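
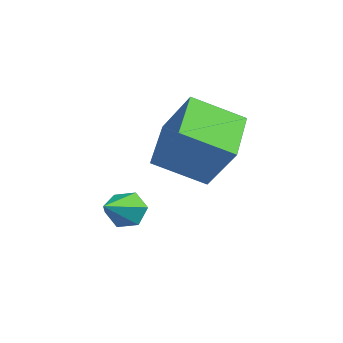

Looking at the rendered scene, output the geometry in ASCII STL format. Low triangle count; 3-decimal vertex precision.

solid 
facet normal -0.395 0.794 -0.462
outer loop
vertex -1.173 -1.29 -4.008
vertex -1.713 -1.328 -3.612
vertex -1.186 -0.958 -3.426
endloop
endfacet
facet normal 1.000 0.028 0.006
outer loop
vertex -1.173 -1.29 -4.008
vertex -1.186 -0.958 -3.426
vertex -1.147 -2.472 -2.948
endloop
endfacet
facet normal -0.395 0.794 -0.462
outer loop
vertex -1.186 -0.958 -3.426
vertex -1.713 -1.328 -3.612
vertex -1.726 -0.996 -3.03
endloop
endfacet
facet normal 0.558 0.263 0.787
outer loop
vertex -1.186 -0.958 -3.426
vertex -1.726 -0.996 -3.03
vertex -1.147 -2.472 -2.948
endloop
endfacet
facet normal -0.393 0.795 -0.462
outer loop
vertex -1.726 -0.996 -3.03
vertex -1.713 -1.328 -3.612
vertex -2.253 -1.365 -3.217
endloop
endfacet
facet normal -0.295 -0.063 0.954
outer loop
vertex -1.726 -0.996 -3.03
vertex -2.253 -1.365 -3.217
vertex -1.147 -2.472 -2.948
endloop
endfacet
facet normal -0.393 0.795 -0.462
outer loop
vertex -2.253 -1.365 -3.217
vertex -1.713 -1.328 -3.612
vertex -2.24 -1.697 -3.799
endloop
endfacet
facet normal -0.705 -0.622 0.339
outer loop
vertex -2.253 -1.365 -3.217
vertex -2.24 -1.697 -3.799
vertex -1.147 -2.472 -2.948
endloop
endfacet
facet normal -0.393 0.795 -0.461
outer loop
vertex -2.24 -1.697 -3.799
vertex -1.713 -1.328 -3.612
vertex -1.7 -1.659 -4.194
endloop
endfacet
facet normal -0.263 -0.857 -0.442
outer loop
vertex -2.24 -1.697 -3.799
vertex -1.7 -1.659 -4.194
vertex -1.147 -2.472 -2.948
endloop
endfacet
facet normal -0.394 0.795 -0.461
outer loop
vertex -1.7 -1.659 -4.194
vertex -1.713 -1.328 -3.612
vertex -1.173 -1.29 -4.008
endloop
endfacet
facet normal 0.588 -0.533 -0.609
outer loop
vertex -1.7 -1.659 -4.194
vertex -1.173 -1.29 -4.008
vertex -1.147 -2.472 -2.948
endloop
endfacet
facet normal -0.641 0.679 0.359
outer loop
vertex -2.375 0.395 -1.007
vertex -1.338 0.611 0.437
vertex -1.472 1.692 -1.848
endloop
endfacet
facet normal -0.579 -0.120 -0.807
outer loop
vertex -0.242 0.389 -2.537
vertex -2.375 0.395 -1.007
vertex -1.472 1.692 -1.848
endloop
endfacet
facet normal -0.641 0.679 0.359
outer loop
vertex -1.472 1.692 -1.848
vertex -1.338 0.611 0.437
vertex -0.436 1.908 -0.405
endloop
endfacet
facet normal 0.504 0.724 -0.470
outer loop
vertex -0.436 1.908 -0.405
vertex -0.242 0.389 -2.537
vertex -1.472 1.692 -1.848
endloop
endfacet
facet normal -0.504 -0.724 0.470
outer loop
vertex -2.375 0.395 -1.007
vertex -0.108 -0.692 -0.252
vertex -1.338 0.611 0.437
endloop
endfacet
facet normal -0.579 -0.121 -0.806
outer loop
vertex -1.144 -0.908 -1.695
vertex -2.375 0.395 -1.007
vertex -0.242 0.389 -2.537
endloop
endfacet
facet normal -0.504 -0.724 0.470
outer loop
vertex -1.144 -0.908 -1.695
vertex -0.108 -0.692 -0.252
vertex -2.375 0.395 -1.007
endloop
endfacet
facet normal 0.579 0.121 0.806
outer loop
vertex -1.338 0.611 0.437
vertex -0.108 -0.692 -0.252
vertex -0.436 1.908 -0.405
endloop
endfacet
facet normal 0.504 0.724 -0.470
outer loop
vertex 0.795 0.605 -1.093
vertex -0.242 0.389 -2.537
vertex -0.436 1.908 -0.405
endloop
endfacet
facet normal 0.578 0.120 0.807
outer loop
vertex -0.436 1.908 -0.405
vertex -0.108 -0.692 -0.252
vertex 0.795 0.605 -1.093
endloop
endfacet
facet normal 0.641 -0.679 -0.359
outer loop
vertex 0.795 0.605 -1.093
vertex -1.144 -0.908 -1.695
vertex -0.242 0.389 -2.537
endloop
endfacet
facet normal 0.641 -0.679 -0.359
outer loop
vertex -0.108 -0.692 -0.252
vertex -1.144 -0.908 -1.695
vertex 0.795 0.605 -1.093
endloop
endfacet

endsolid


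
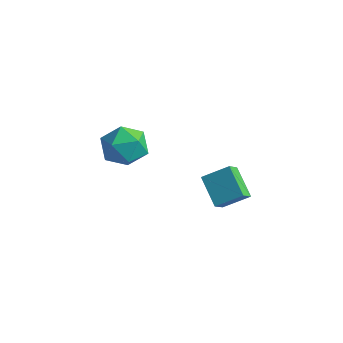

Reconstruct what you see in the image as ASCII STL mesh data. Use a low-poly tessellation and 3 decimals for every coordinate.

solid 
facet normal -0.629 -0.582 -0.515
outer loop
vertex 0.826 -2.312 3.003
vertex 0.677 -1.632 2.417
vertex 2.041 -2.825 2.098
endloop
endfacet
facet normal 0.164 -0.747 0.644
outer loop
vertex 2.903 -2.028 2.803
vertex 0.826 -2.312 3.003
vertex 2.041 -2.825 2.098
endloop
endfacet
facet normal -0.629 -0.582 -0.515
outer loop
vertex 2.041 -2.825 2.098
vertex 0.677 -1.632 2.417
vertex 1.892 -2.145 1.512
endloop
endfacet
facet normal 0.760 -0.321 -0.566
outer loop
vertex 1.892 -2.145 1.512
vertex 2.903 -2.028 2.803
vertex 2.041 -2.825 2.098
endloop
endfacet
facet normal -0.760 0.321 0.566
outer loop
vertex 0.826 -2.312 3.003
vertex 1.539 -0.835 3.122
vertex 0.677 -1.632 2.417
endloop
endfacet
facet normal 0.164 -0.747 0.644
outer loop
vertex 1.688 -1.515 3.708
vertex 0.826 -2.312 3.003
vertex 2.903 -2.028 2.803
endloop
endfacet
facet normal -0.760 0.321 0.566
outer loop
vertex 1.688 -1.515 3.708
vertex 1.539 -0.835 3.122
vertex 0.826 -2.312 3.003
endloop
endfacet
facet normal -0.164 0.747 -0.644
outer loop
vertex 0.677 -1.632 2.417
vertex 1.539 -0.835 3.122
vertex 1.892 -2.145 1.512
endloop
endfacet
facet normal 0.760 -0.321 -0.566
outer loop
vertex 2.754 -1.348 2.217
vertex 2.903 -2.028 2.803
vertex 1.892 -2.145 1.512
endloop
endfacet
facet normal -0.164 0.747 -0.644
outer loop
vertex 1.892 -2.145 1.512
vertex 1.539 -0.835 3.122
vertex 2.754 -1.348 2.217
endloop
endfacet
facet normal 0.629 0.582 0.515
outer loop
vertex 2.754 -1.348 2.217
vertex 1.688 -1.515 3.708
vertex 2.903 -2.028 2.803
endloop
endfacet
facet normal 0.629 0.582 0.515
outer loop
vertex 1.539 -0.835 3.122
vertex 1.688 -1.515 3.708
vertex 2.754 -1.348 2.217
endloop
endfacet
facet normal -0.795 0.100 0.599
outer loop
vertex -4.142 -1.994 3.236
vertex -4.208 -3.155 3.343
vertex -3.564 -2.535 4.094
endloop
endfacet
facet normal -0.358 0.662 0.659
outer loop
vertex -4.142 -1.994 3.236
vertex -3.564 -2.535 4.094
vertex -3.053 -1.669 3.502
endloop
endfacet
facet normal -0.289 0.957 0.013
outer loop
vertex -4.142 -1.994 3.236
vertex -3.053 -1.669 3.502
vertex -3.38 -1.753 2.385
endloop
endfacet
facet normal -0.682 0.578 -0.447
outer loop
vertex -4.142 -1.994 3.236
vertex -3.38 -1.753 2.385
vertex -4.094 -2.671 2.287
endloop
endfacet
facet normal -0.995 0.049 -0.085
outer loop
vertex -4.142 -1.994 3.236
vertex -4.094 -2.671 2.287
vertex -4.208 -3.155 3.343
endloop
endfacet
facet normal 0.283 0.422 0.861
outer loop
vertex -3.053 -1.669 3.502
vertex -3.564 -2.535 4.094
vertex -2.446 -2.629 3.773
endloop
endfacet
facet normal -0.424 -0.486 0.764
outer loop
vertex -3.564 -2.535 4.094
vertex -4.208 -3.155 3.343
vertex -3.16 -3.547 3.675
endloop
endfacet
facet normal -0.748 -0.569 -0.342
outer loop
vertex -4.208 -3.155 3.343
vertex -4.094 -2.671 2.287
vertex -3.487 -3.631 2.558
endloop
endfacet
facet normal -0.242 0.287 -0.927
outer loop
vertex -4.094 -2.671 2.287
vertex -3.38 -1.753 2.385
vertex -2.976 -2.765 1.966
endloop
endfacet
facet normal 0.395 0.900 -0.183
outer loop
vertex -3.38 -1.753 2.385
vertex -3.053 -1.669 3.502
vertex -2.332 -2.145 2.717
endloop
endfacet
facet normal 0.682 -0.578 0.447
outer loop
vertex -2.398 -3.306 2.824
vertex -2.446 -2.629 3.773
vertex -3.16 -3.547 3.675
endloop
endfacet
facet normal 0.289 -0.957 -0.013
outer loop
vertex -2.398 -3.306 2.824
vertex -3.16 -3.547 3.675
vertex -3.487 -3.631 2.558
endloop
endfacet
facet normal 0.358 -0.662 -0.659
outer loop
vertex -2.398 -3.306 2.824
vertex -3.487 -3.631 2.558
vertex -2.976 -2.765 1.966
endloop
endfacet
facet normal 0.795 -0.100 -0.599
outer loop
vertex -2.398 -3.306 2.824
vertex -2.976 -2.765 1.966
vertex -2.332 -2.145 2.717
endloop
endfacet
facet normal 0.995 -0.049 0.085
outer loop
vertex -2.398 -3.306 2.824
vertex -2.332 -2.145 2.717
vertex -2.446 -2.629 3.773
endloop
endfacet
facet normal 0.242 -0.287 0.927
outer loop
vertex -3.16 -3.547 3.675
vertex -2.446 -2.629 3.773
vertex -3.564 -2.535 4.094
endloop
endfacet
facet normal -0.395 -0.900 0.183
outer loop
vertex -3.487 -3.631 2.558
vertex -3.16 -3.547 3.675
vertex -4.208 -3.155 3.343
endloop
endfacet
facet normal -0.283 -0.422 -0.861
outer loop
vertex -2.976 -2.765 1.966
vertex -3.487 -3.631 2.558
vertex -4.094 -2.671 2.287
endloop
endfacet
facet normal 0.424 0.486 -0.764
outer loop
vertex -2.332 -2.145 2.717
vertex -2.976 -2.765 1.966
vertex -3.38 -1.753 2.385
endloop
endfacet
facet normal 0.748 0.569 0.342
outer loop
vertex -2.446 -2.629 3.773
vertex -2.332 -2.145 2.717
vertex -3.053 -1.669 3.502
endloop
endfacet

endsolid


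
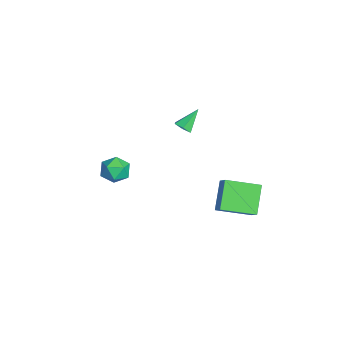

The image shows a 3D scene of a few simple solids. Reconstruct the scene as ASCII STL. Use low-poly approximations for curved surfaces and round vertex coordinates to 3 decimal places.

solid 
facet normal -0.681 0.245 0.690
outer loop
vertex 3.287 2.145 0.921
vertex 3.437 3.801 0.481
vertex 2.567 2.032 0.25
endloop
endfacet
facet normal -0.087 -0.963 0.255
outer loop
vertex 3.663 1.639 -0.861
vertex 3.287 2.145 0.921
vertex 2.567 2.032 0.25
endloop
endfacet
facet normal -0.681 0.245 0.691
outer loop
vertex 2.567 2.032 0.25
vertex 3.437 3.801 0.481
vertex 2.717 3.689 -0.189
endloop
endfacet
facet normal -0.727 -0.114 -0.677
outer loop
vertex 2.717 3.689 -0.189
vertex 3.663 1.639 -0.861
vertex 2.567 2.032 0.25
endloop
endfacet
facet normal 0.727 0.114 0.677
outer loop
vertex 3.287 2.145 0.921
vertex 4.533 3.408 -0.63
vertex 3.437 3.801 0.481
endloop
endfacet
facet normal -0.087 -0.963 0.255
outer loop
vertex 4.383 1.751 -0.191
vertex 3.287 2.145 0.921
vertex 3.663 1.639 -0.861
endloop
endfacet
facet normal 0.727 0.113 0.677
outer loop
vertex 4.383 1.751 -0.191
vertex 4.533 3.408 -0.63
vertex 3.287 2.145 0.921
endloop
endfacet
facet normal 0.087 0.963 -0.255
outer loop
vertex 3.437 3.801 0.481
vertex 4.533 3.408 -0.63
vertex 2.717 3.689 -0.189
endloop
endfacet
facet normal -0.727 -0.114 -0.677
outer loop
vertex 3.813 3.295 -1.301
vertex 3.663 1.639 -0.861
vertex 2.717 3.689 -0.189
endloop
endfacet
facet normal 0.087 0.963 -0.255
outer loop
vertex 2.717 3.689 -0.189
vertex 4.533 3.408 -0.63
vertex 3.813 3.295 -1.301
endloop
endfacet
facet normal 0.681 -0.245 -0.690
outer loop
vertex 3.813 3.295 -1.301
vertex 4.383 1.751 -0.191
vertex 3.663 1.639 -0.861
endloop
endfacet
facet normal 0.681 -0.244 -0.690
outer loop
vertex 4.533 3.408 -0.63
vertex 4.383 1.751 -0.191
vertex 3.813 3.295 -1.301
endloop
endfacet
facet normal 0.321 -0.613 -0.722
outer loop
vertex -2.367 1.419 -0.309
vertex -2.79 1.108 -0.233
vertex -2.813 1.507 -0.582
endloop
endfacet
facet normal 0.305 0.932 -0.198
outer loop
vertex -2.367 1.419 -0.309
vertex -2.813 1.507 -0.582
vertex -3.21 1.912 0.713
endloop
endfacet
facet normal 0.320 -0.613 -0.722
outer loop
vertex -2.813 1.507 -0.582
vertex -2.79 1.108 -0.233
vertex -3.236 1.197 -0.506
endloop
endfacet
facet normal -0.587 0.703 -0.400
outer loop
vertex -2.813 1.507 -0.582
vertex -3.236 1.197 -0.506
vertex -3.21 1.912 0.713
endloop
endfacet
facet normal 0.320 -0.613 -0.722
outer loop
vertex -3.236 1.197 -0.506
vertex -2.79 1.108 -0.233
vertex -3.213 0.798 -0.157
endloop
endfacet
facet normal -0.999 -0.026 0.036
outer loop
vertex -3.236 1.197 -0.506
vertex -3.213 0.798 -0.157
vertex -3.21 1.912 0.713
endloop
endfacet
facet normal 0.320 -0.614 -0.721
outer loop
vertex -3.213 0.798 -0.157
vertex -2.79 1.108 -0.233
vertex -2.767 0.71 0.116
endloop
endfacet
facet normal -0.517 -0.526 0.675
outer loop
vertex -3.213 0.798 -0.157
vertex -2.767 0.71 0.116
vertex -3.21 1.912 0.713
endloop
endfacet
facet normal 0.320 -0.614 -0.721
outer loop
vertex -2.767 0.71 0.116
vertex -2.79 1.108 -0.233
vertex -2.344 1.02 0.04
endloop
endfacet
facet normal 0.376 -0.297 0.878
outer loop
vertex -2.767 0.71 0.116
vertex -2.344 1.02 0.04
vertex -3.21 1.912 0.713
endloop
endfacet
facet normal 0.321 -0.613 -0.722
outer loop
vertex -2.344 1.02 0.04
vertex -2.79 1.108 -0.233
vertex -2.367 1.419 -0.309
endloop
endfacet
facet normal 0.787 0.431 0.441
outer loop
vertex -2.344 1.02 0.04
vertex -2.367 1.419 -0.309
vertex -3.21 1.912 0.713
endloop
endfacet
facet normal -0.676 0.510 0.531
outer loop
vertex 0.087 -1.805 -0.171
vertex -0.447 -2.387 -0.292
vertex 0.034 -2.413 0.345
endloop
endfacet
facet normal -0.015 0.648 0.762
outer loop
vertex 0.087 -1.805 -0.171
vertex 0.034 -2.413 0.345
vertex 0.751 -2.138 0.125
endloop
endfacet
facet normal 0.360 0.908 0.213
outer loop
vertex 0.087 -1.805 -0.171
vertex 0.751 -2.138 0.125
vertex 0.713 -1.941 -0.649
endloop
endfacet
facet normal -0.070 0.932 -0.357
outer loop
vertex 0.087 -1.805 -0.171
vertex 0.713 -1.941 -0.649
vertex -0.027 -2.095 -0.906
endloop
endfacet
facet normal -0.711 0.685 -0.160
outer loop
vertex 0.087 -1.805 -0.171
vertex -0.027 -2.095 -0.906
vertex -0.447 -2.387 -0.292
endloop
endfacet
facet normal 0.283 0.030 0.959
outer loop
vertex 0.751 -2.138 0.125
vertex 0.034 -2.413 0.345
vertex 0.627 -2.925 0.186
endloop
endfacet
facet normal -0.787 -0.193 0.586
outer loop
vertex 0.034 -2.413 0.345
vertex -0.447 -2.387 -0.292
vertex -0.113 -3.079 -0.071
endloop
endfacet
facet normal -0.842 0.091 -0.532
outer loop
vertex -0.447 -2.387 -0.292
vertex -0.027 -2.095 -0.906
vertex -0.151 -2.882 -0.845
endloop
endfacet
facet normal 0.194 0.489 -0.851
outer loop
vertex -0.027 -2.095 -0.906
vertex 0.713 -1.941 -0.649
vertex 0.566 -2.607 -1.065
endloop
endfacet
facet normal 0.889 0.452 0.071
outer loop
vertex 0.713 -1.941 -0.649
vertex 0.751 -2.138 0.125
vertex 1.047 -2.633 -0.428
endloop
endfacet
facet normal 0.070 -0.932 0.357
outer loop
vertex 0.513 -3.215 -0.549
vertex 0.627 -2.925 0.186
vertex -0.113 -3.079 -0.071
endloop
endfacet
facet normal -0.360 -0.908 -0.213
outer loop
vertex 0.513 -3.215 -0.549
vertex -0.113 -3.079 -0.071
vertex -0.151 -2.882 -0.845
endloop
endfacet
facet normal 0.015 -0.648 -0.762
outer loop
vertex 0.513 -3.215 -0.549
vertex -0.151 -2.882 -0.845
vertex 0.566 -2.607 -1.065
endloop
endfacet
facet normal 0.676 -0.510 -0.531
outer loop
vertex 0.513 -3.215 -0.549
vertex 0.566 -2.607 -1.065
vertex 1.047 -2.633 -0.428
endloop
endfacet
facet normal 0.711 -0.685 0.160
outer loop
vertex 0.513 -3.215 -0.549
vertex 1.047 -2.633 -0.428
vertex 0.627 -2.925 0.186
endloop
endfacet
facet normal -0.194 -0.489 0.851
outer loop
vertex -0.113 -3.079 -0.071
vertex 0.627 -2.925 0.186
vertex 0.034 -2.413 0.345
endloop
endfacet
facet normal -0.889 -0.452 -0.071
outer loop
vertex -0.151 -2.882 -0.845
vertex -0.113 -3.079 -0.071
vertex -0.447 -2.387 -0.292
endloop
endfacet
facet normal -0.283 -0.030 -0.959
outer loop
vertex 0.566 -2.607 -1.065
vertex -0.151 -2.882 -0.845
vertex -0.027 -2.095 -0.906
endloop
endfacet
facet normal 0.787 0.193 -0.586
outer loop
vertex 1.047 -2.633 -0.428
vertex 0.566 -2.607 -1.065
vertex 0.713 -1.941 -0.649
endloop
endfacet
facet normal 0.842 -0.091 0.532
outer loop
vertex 0.627 -2.925 0.186
vertex 1.047 -2.633 -0.428
vertex 0.751 -2.138 0.125
endloop
endfacet

endsolid


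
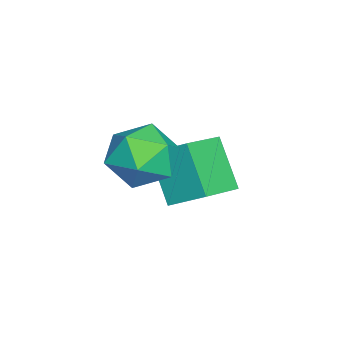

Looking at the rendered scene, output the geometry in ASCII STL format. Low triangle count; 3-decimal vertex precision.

solid 
facet normal -0.828 0.451 -0.333
outer loop
vertex -4.951 1.589 -1.905
vertex -3.932 2.352 -3.408
vertex -5.267 0.407 -2.719
endloop
endfacet
facet normal -0.518 -0.387 0.763
outer loop
vertex -3.908 -0.332 -2.172
vertex -4.951 1.589 -1.905
vertex -5.267 0.407 -2.719
endloop
endfacet
facet normal -0.828 0.450 -0.334
outer loop
vertex -5.267 0.407 -2.719
vertex -3.932 2.352 -3.408
vertex -4.247 1.169 -4.222
endloop
endfacet
facet normal -0.215 -0.805 -0.554
outer loop
vertex -4.247 1.169 -4.222
vertex -3.908 -0.332 -2.172
vertex -5.267 0.407 -2.719
endloop
endfacet
facet normal 0.215 0.804 0.554
outer loop
vertex -4.951 1.589 -1.905
vertex -2.573 1.613 -2.861
vertex -3.932 2.352 -3.408
endloop
endfacet
facet normal -0.518 -0.387 0.763
outer loop
vertex -3.593 0.851 -1.358
vertex -4.951 1.589 -1.905
vertex -3.908 -0.332 -2.172
endloop
endfacet
facet normal 0.214 0.805 0.554
outer loop
vertex -3.593 0.851 -1.358
vertex -2.573 1.613 -2.861
vertex -4.951 1.589 -1.905
endloop
endfacet
facet normal 0.518 0.387 -0.763
outer loop
vertex -3.932 2.352 -3.408
vertex -2.573 1.613 -2.861
vertex -4.247 1.169 -4.222
endloop
endfacet
facet normal -0.214 -0.805 -0.554
outer loop
vertex -2.889 0.431 -3.675
vertex -3.908 -0.332 -2.172
vertex -4.247 1.169 -4.222
endloop
endfacet
facet normal 0.518 0.387 -0.763
outer loop
vertex -4.247 1.169 -4.222
vertex -2.573 1.613 -2.861
vertex -2.889 0.431 -3.675
endloop
endfacet
facet normal 0.829 -0.450 0.333
outer loop
vertex -2.889 0.431 -3.675
vertex -3.593 0.851 -1.358
vertex -3.908 -0.332 -2.172
endloop
endfacet
facet normal 0.828 -0.451 0.333
outer loop
vertex -2.573 1.613 -2.861
vertex -3.593 0.851 -1.358
vertex -2.889 0.431 -3.675
endloop
endfacet
facet normal -0.898 0.362 0.251
outer loop
vertex -2.161 0.926 -0.54
vertex -2.654 -0.143 -0.762
vertex -2.245 0.111 0.335
endloop
endfacet
facet normal -0.379 0.695 0.611
outer loop
vertex -2.161 0.926 -0.54
vertex -2.245 0.111 0.335
vertex -1.245 0.761 0.215
endloop
endfacet
facet normal 0.065 0.988 0.137
outer loop
vertex -2.161 0.926 -0.54
vertex -1.245 0.761 0.215
vertex -1.036 0.909 -0.956
endloop
endfacet
facet normal -0.179 0.837 -0.517
outer loop
vertex -2.161 0.926 -0.54
vertex -1.036 0.909 -0.956
vertex -1.908 0.35 -1.56
endloop
endfacet
facet normal -0.774 0.450 -0.446
outer loop
vertex -2.161 0.926 -0.54
vertex -1.908 0.35 -1.56
vertex -2.654 -0.143 -0.762
endloop
endfacet
facet normal -0.015 0.204 0.979
outer loop
vertex -1.245 0.761 0.215
vertex -2.245 0.111 0.335
vertex -1.172 -0.41 0.46
endloop
endfacet
facet normal -0.855 -0.335 0.396
outer loop
vertex -2.245 0.111 0.335
vertex -2.654 -0.143 -0.762
vertex -2.044 -0.969 -0.144
endloop
endfacet
facet normal -0.654 -0.194 -0.731
outer loop
vertex -2.654 -0.143 -0.762
vertex -1.908 0.35 -1.56
vertex -1.835 -0.821 -1.315
endloop
endfacet
facet normal 0.309 0.433 -0.847
outer loop
vertex -1.908 0.35 -1.56
vertex -1.036 0.909 -0.956
vertex -0.835 -0.171 -1.435
endloop
endfacet
facet normal 0.704 0.678 0.211
outer loop
vertex -1.036 0.909 -0.956
vertex -1.245 0.761 0.215
vertex -0.426 0.083 -0.338
endloop
endfacet
facet normal 0.179 -0.837 0.517
outer loop
vertex -0.919 -0.986 -0.56
vertex -1.172 -0.41 0.46
vertex -2.044 -0.969 -0.144
endloop
endfacet
facet normal -0.065 -0.988 -0.137
outer loop
vertex -0.919 -0.986 -0.56
vertex -2.044 -0.969 -0.144
vertex -1.835 -0.821 -1.315
endloop
endfacet
facet normal 0.379 -0.695 -0.611
outer loop
vertex -0.919 -0.986 -0.56
vertex -1.835 -0.821 -1.315
vertex -0.835 -0.171 -1.435
endloop
endfacet
facet normal 0.898 -0.362 -0.251
outer loop
vertex -0.919 -0.986 -0.56
vertex -0.835 -0.171 -1.435
vertex -0.426 0.083 -0.338
endloop
endfacet
facet normal 0.774 -0.450 0.446
outer loop
vertex -0.919 -0.986 -0.56
vertex -0.426 0.083 -0.338
vertex -1.172 -0.41 0.46
endloop
endfacet
facet normal -0.309 -0.433 0.847
outer loop
vertex -2.044 -0.969 -0.144
vertex -1.172 -0.41 0.46
vertex -2.245 0.111 0.335
endloop
endfacet
facet normal -0.704 -0.678 -0.211
outer loop
vertex -1.835 -0.821 -1.315
vertex -2.044 -0.969 -0.144
vertex -2.654 -0.143 -0.762
endloop
endfacet
facet normal 0.015 -0.204 -0.979
outer loop
vertex -0.835 -0.171 -1.435
vertex -1.835 -0.821 -1.315
vertex -1.908 0.35 -1.56
endloop
endfacet
facet normal 0.855 0.335 -0.396
outer loop
vertex -0.426 0.083 -0.338
vertex -0.835 -0.171 -1.435
vertex -1.036 0.909 -0.956
endloop
endfacet
facet normal 0.654 0.194 0.731
outer loop
vertex -1.172 -0.41 0.46
vertex -0.426 0.083 -0.338
vertex -1.245 0.761 0.215
endloop
endfacet

endsolid


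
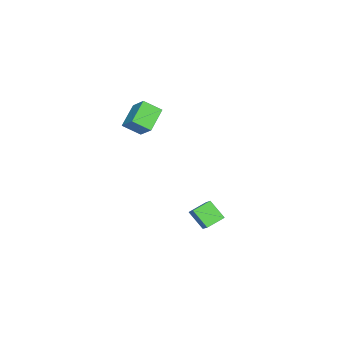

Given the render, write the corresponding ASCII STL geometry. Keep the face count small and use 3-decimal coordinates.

solid 
facet normal -0.679 -0.382 -0.627
outer loop
vertex -3.318 2.537 -4.217
vertex -4.213 3.329 -3.73
vertex -2.951 3.587 -5.253
endloop
endfacet
facet normal 0.693 -0.614 -0.377
outer loop
vertex -1.627 4.331 -4.03
vertex -3.318 2.537 -4.217
vertex -2.951 3.587 -5.253
endloop
endfacet
facet normal -0.679 -0.382 -0.627
outer loop
vertex -2.951 3.587 -5.253
vertex -4.213 3.329 -3.73
vertex -3.846 4.379 -4.767
endloop
endfacet
facet normal 0.241 0.691 -0.682
outer loop
vertex -3.846 4.379 -4.767
vertex -1.627 4.331 -4.03
vertex -2.951 3.587 -5.253
endloop
endfacet
facet normal -0.241 -0.691 0.681
outer loop
vertex -3.318 2.537 -4.217
vertex -2.889 4.073 -2.507
vertex -4.213 3.329 -3.73
endloop
endfacet
facet normal 0.693 -0.614 -0.377
outer loop
vertex -1.994 3.281 -2.993
vertex -3.318 2.537 -4.217
vertex -1.627 4.331 -4.03
endloop
endfacet
facet normal -0.242 -0.691 0.681
outer loop
vertex -1.994 3.281 -2.993
vertex -2.889 4.073 -2.507
vertex -3.318 2.537 -4.217
endloop
endfacet
facet normal -0.693 0.614 0.377
outer loop
vertex -4.213 3.329 -3.73
vertex -2.889 4.073 -2.507
vertex -3.846 4.379 -4.767
endloop
endfacet
facet normal 0.241 0.691 -0.681
outer loop
vertex -2.522 5.123 -3.543
vertex -1.627 4.331 -4.03
vertex -3.846 4.379 -4.767
endloop
endfacet
facet normal -0.693 0.614 0.377
outer loop
vertex -3.846 4.379 -4.767
vertex -2.889 4.073 -2.507
vertex -2.522 5.123 -3.543
endloop
endfacet
facet normal 0.679 0.382 0.627
outer loop
vertex -2.522 5.123 -3.543
vertex -1.994 3.281 -2.993
vertex -1.627 4.331 -4.03
endloop
endfacet
facet normal 0.679 0.382 0.627
outer loop
vertex -2.889 4.073 -2.507
vertex -1.994 3.281 -2.993
vertex -2.522 5.123 -3.543
endloop
endfacet
facet normal -0.857 0.077 0.510
outer loop
vertex -4.38 -1.469 3.954
vertex -3.707 -0.533 4.944
vertex -4.744 -0.387 3.179
endloop
endfacet
facet normal -0.443 -0.616 -0.651
outer loop
vertex -3.193 -0.527 2.256
vertex -4.38 -1.469 3.954
vertex -4.744 -0.387 3.179
endloop
endfacet
facet normal -0.857 0.078 0.510
outer loop
vertex -4.744 -0.387 3.179
vertex -3.707 -0.533 4.944
vertex -4.07 0.549 4.169
endloop
endfacet
facet normal -0.264 0.784 -0.562
outer loop
vertex -4.07 0.549 4.169
vertex -3.193 -0.527 2.256
vertex -4.744 -0.387 3.179
endloop
endfacet
facet normal 0.264 -0.784 0.562
outer loop
vertex -4.38 -1.469 3.954
vertex -2.156 -0.673 4.021
vertex -3.707 -0.533 4.944
endloop
endfacet
facet normal -0.444 -0.615 -0.652
outer loop
vertex -2.83 -1.609 3.031
vertex -4.38 -1.469 3.954
vertex -3.193 -0.527 2.256
endloop
endfacet
facet normal 0.264 -0.784 0.562
outer loop
vertex -2.83 -1.609 3.031
vertex -2.156 -0.673 4.021
vertex -4.38 -1.469 3.954
endloop
endfacet
facet normal 0.443 0.615 0.652
outer loop
vertex -3.707 -0.533 4.944
vertex -2.156 -0.673 4.021
vertex -4.07 0.549 4.169
endloop
endfacet
facet normal -0.264 0.784 -0.562
outer loop
vertex -2.52 0.409 3.246
vertex -3.193 -0.527 2.256
vertex -4.07 0.549 4.169
endloop
endfacet
facet normal 0.443 0.616 0.651
outer loop
vertex -4.07 0.549 4.169
vertex -2.156 -0.673 4.021
vertex -2.52 0.409 3.246
endloop
endfacet
facet normal 0.857 -0.077 -0.509
outer loop
vertex -2.52 0.409 3.246
vertex -2.83 -1.609 3.031
vertex -3.193 -0.527 2.256
endloop
endfacet
facet normal 0.857 -0.077 -0.510
outer loop
vertex -2.156 -0.673 4.021
vertex -2.83 -1.609 3.031
vertex -2.52 0.409 3.246
endloop
endfacet

endsolid


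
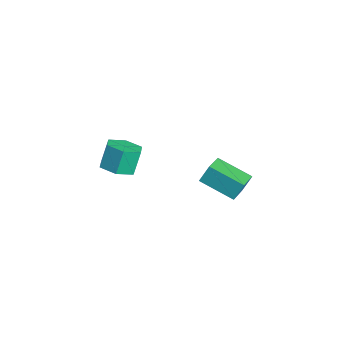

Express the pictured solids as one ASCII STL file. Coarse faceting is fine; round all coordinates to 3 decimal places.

solid 
facet normal -0.744 0.577 -0.338
outer loop
vertex -0.891 2.81 -2.738
vertex 0.566 4.237 -3.509
vertex -0.871 2.238 -3.759
endloop
endfacet
facet normal -0.668 -0.654 0.353
outer loop
vertex 0.334 1.303 -3.211
vertex -0.891 2.81 -2.738
vertex -0.871 2.238 -3.759
endloop
endfacet
facet normal -0.743 0.577 -0.339
outer loop
vertex -0.871 2.238 -3.759
vertex 0.566 4.237 -3.509
vertex 0.587 3.665 -4.529
endloop
endfacet
facet normal 0.018 -0.489 -0.872
outer loop
vertex 0.587 3.665 -4.529
vertex 0.334 1.303 -3.211
vertex -0.871 2.238 -3.759
endloop
endfacet
facet normal -0.017 0.489 0.872
outer loop
vertex -0.891 2.81 -2.738
vertex 1.771 3.302 -2.961
vertex 0.566 4.237 -3.509
endloop
endfacet
facet normal -0.669 -0.654 0.353
outer loop
vertex 0.313 1.875 -2.191
vertex -0.891 2.81 -2.738
vertex 0.334 1.303 -3.211
endloop
endfacet
facet normal -0.017 0.488 0.872
outer loop
vertex 0.313 1.875 -2.191
vertex 1.771 3.302 -2.961
vertex -0.891 2.81 -2.738
endloop
endfacet
facet normal 0.668 0.654 -0.353
outer loop
vertex 0.566 4.237 -3.509
vertex 1.771 3.302 -2.961
vertex 0.587 3.665 -4.529
endloop
endfacet
facet normal 0.017 -0.489 -0.872
outer loop
vertex 1.791 2.73 -3.982
vertex 0.334 1.303 -3.211
vertex 0.587 3.665 -4.529
endloop
endfacet
facet normal 0.669 0.654 -0.353
outer loop
vertex 0.587 3.665 -4.529
vertex 1.771 3.302 -2.961
vertex 1.791 2.73 -3.982
endloop
endfacet
facet normal 0.744 -0.576 0.339
outer loop
vertex 1.791 2.73 -3.982
vertex 0.313 1.875 -2.191
vertex 0.334 1.303 -3.211
endloop
endfacet
facet normal 0.743 -0.577 0.338
outer loop
vertex 1.771 3.302 -2.961
vertex 0.313 1.875 -2.191
vertex 1.791 2.73 -3.982
endloop
endfacet
facet normal 0.243 -0.354 -0.903
outer loop
vertex 2.424 -3.904 0.709
vertex 1.538 -3.56 0.336
vertex 2.364 -2.961 0.323
endloop
endfacet
facet normal 0.968 0.145 0.204
outer loop
vertex 2.424 -3.904 0.709
vertex 2.364 -2.961 0.323
vertex 2.067 -3.383 2.036
endloop
endfacet
facet normal 0.968 0.145 0.204
outer loop
vertex 2.067 -3.383 2.036
vertex 2.364 -2.961 0.323
vertex 2.007 -2.441 1.651
endloop
endfacet
facet normal -0.243 0.354 0.903
outer loop
vertex 2.067 -3.383 2.036
vertex 2.007 -2.441 1.651
vertex 1.182 -3.04 1.664
endloop
endfacet
facet normal 0.243 -0.355 -0.903
outer loop
vertex 2.364 -2.961 0.323
vertex 1.538 -3.56 0.336
vertex 1.479 -2.618 -0.05
endloop
endfacet
facet normal 0.433 0.873 -0.225
outer loop
vertex 2.364 -2.961 0.323
vertex 1.479 -2.618 -0.05
vertex 2.007 -2.441 1.651
endloop
endfacet
facet normal 0.434 0.872 -0.225
outer loop
vertex 2.007 -2.441 1.651
vertex 1.479 -2.618 -0.05
vertex 1.122 -2.097 1.278
endloop
endfacet
facet normal -0.243 0.354 0.903
outer loop
vertex 2.007 -2.441 1.651
vertex 1.122 -2.097 1.278
vertex 1.182 -3.04 1.664
endloop
endfacet
facet normal 0.242 -0.355 -0.903
outer loop
vertex 1.479 -2.618 -0.05
vertex 1.538 -3.56 0.336
vertex 0.653 -3.217 -0.036
endloop
endfacet
facet normal -0.535 0.728 -0.429
outer loop
vertex 1.479 -2.618 -0.05
vertex 0.653 -3.217 -0.036
vertex 1.122 -2.097 1.278
endloop
endfacet
facet normal -0.535 0.728 -0.430
outer loop
vertex 1.122 -2.097 1.278
vertex 0.653 -3.217 -0.036
vertex 0.296 -2.696 1.291
endloop
endfacet
facet normal -0.243 0.354 0.903
outer loop
vertex 1.122 -2.097 1.278
vertex 0.296 -2.696 1.291
vertex 1.182 -3.04 1.664
endloop
endfacet
facet normal 0.243 -0.354 -0.903
outer loop
vertex 0.653 -3.217 -0.036
vertex 1.538 -3.56 0.336
vertex 0.713 -4.159 0.349
endloop
endfacet
facet normal -0.968 -0.145 -0.204
outer loop
vertex 0.653 -3.217 -0.036
vertex 0.713 -4.159 0.349
vertex 0.296 -2.696 1.291
endloop
endfacet
facet normal -0.968 -0.145 -0.204
outer loop
vertex 0.296 -2.696 1.291
vertex 0.713 -4.159 0.349
vertex 0.356 -3.639 1.677
endloop
endfacet
facet normal -0.243 0.354 0.903
outer loop
vertex 0.296 -2.696 1.291
vertex 0.356 -3.639 1.677
vertex 1.182 -3.04 1.664
endloop
endfacet
facet normal 0.243 -0.354 -0.903
outer loop
vertex 0.713 -4.159 0.349
vertex 1.538 -3.56 0.336
vertex 1.598 -4.503 0.722
endloop
endfacet
facet normal -0.434 -0.872 0.225
outer loop
vertex 0.713 -4.159 0.349
vertex 1.598 -4.503 0.722
vertex 0.356 -3.639 1.677
endloop
endfacet
facet normal -0.433 -0.872 0.226
outer loop
vertex 0.356 -3.639 1.677
vertex 1.598 -4.503 0.722
vertex 1.241 -3.982 2.05
endloop
endfacet
facet normal -0.243 0.355 0.903
outer loop
vertex 0.356 -3.639 1.677
vertex 1.241 -3.982 2.05
vertex 1.182 -3.04 1.664
endloop
endfacet
facet normal 0.243 -0.354 -0.903
outer loop
vertex 1.598 -4.503 0.722
vertex 1.538 -3.56 0.336
vertex 2.424 -3.904 0.709
endloop
endfacet
facet normal 0.535 -0.728 0.429
outer loop
vertex 1.598 -4.503 0.722
vertex 2.424 -3.904 0.709
vertex 1.241 -3.982 2.05
endloop
endfacet
facet normal 0.535 -0.728 0.430
outer loop
vertex 1.241 -3.982 2.05
vertex 2.424 -3.904 0.709
vertex 2.067 -3.383 2.036
endloop
endfacet
facet normal -0.242 0.355 0.903
outer loop
vertex 1.241 -3.982 2.05
vertex 2.067 -3.383 2.036
vertex 1.182 -3.04 1.664
endloop
endfacet

endsolid


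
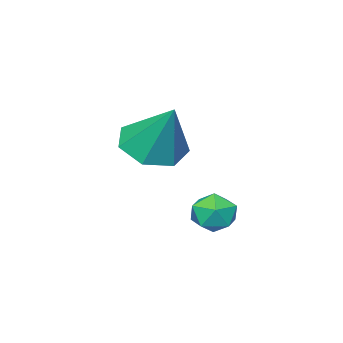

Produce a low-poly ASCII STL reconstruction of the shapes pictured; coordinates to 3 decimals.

solid 
facet normal -0.919 0.365 0.148
outer loop
vertex -0.309 -0.535 0.906
vertex -0.364 -0.889 1.438
vertex -0.123 -0.296 1.472
endloop
endfacet
facet normal -0.508 0.840 -0.188
outer loop
vertex -0.309 -0.535 0.906
vertex -0.123 -0.296 1.472
vertex 0.234 -0.197 0.949
endloop
endfacet
facet normal -0.276 0.544 -0.793
outer loop
vertex -0.309 -0.535 0.906
vertex 0.234 -0.197 0.949
vertex 0.214 -0.729 0.591
endloop
endfacet
facet normal -0.544 -0.119 -0.830
outer loop
vertex -0.309 -0.535 0.906
vertex 0.214 -0.729 0.591
vertex -0.155 -1.157 0.894
endloop
endfacet
facet normal -0.941 -0.228 -0.249
outer loop
vertex -0.309 -0.535 0.906
vertex -0.155 -1.157 0.894
vertex -0.364 -0.889 1.438
endloop
endfacet
facet normal 0.060 0.973 0.225
outer loop
vertex 0.234 -0.197 0.949
vertex -0.123 -0.296 1.472
vertex 0.515 -0.343 1.506
endloop
endfacet
facet normal -0.606 0.202 0.769
outer loop
vertex -0.123 -0.296 1.472
vertex -0.364 -0.889 1.438
vertex 0.146 -0.771 1.809
endloop
endfacet
facet normal -0.642 -0.756 0.126
outer loop
vertex -0.364 -0.889 1.438
vertex -0.155 -1.157 0.894
vertex 0.126 -1.303 1.451
endloop
endfacet
facet normal 0.001 -0.578 -0.816
outer loop
vertex -0.155 -1.157 0.894
vertex 0.214 -0.729 0.591
vertex 0.483 -1.204 0.928
endloop
endfacet
facet normal 0.435 0.491 -0.754
outer loop
vertex 0.214 -0.729 0.591
vertex 0.234 -0.197 0.949
vertex 0.724 -0.611 0.962
endloop
endfacet
facet normal 0.544 0.119 0.830
outer loop
vertex 0.669 -0.965 1.494
vertex 0.515 -0.343 1.506
vertex 0.146 -0.771 1.809
endloop
endfacet
facet normal 0.276 -0.544 0.793
outer loop
vertex 0.669 -0.965 1.494
vertex 0.146 -0.771 1.809
vertex 0.126 -1.303 1.451
endloop
endfacet
facet normal 0.508 -0.840 0.188
outer loop
vertex 0.669 -0.965 1.494
vertex 0.126 -1.303 1.451
vertex 0.483 -1.204 0.928
endloop
endfacet
facet normal 0.919 -0.365 -0.148
outer loop
vertex 0.669 -0.965 1.494
vertex 0.483 -1.204 0.928
vertex 0.724 -0.611 0.962
endloop
endfacet
facet normal 0.941 0.228 0.249
outer loop
vertex 0.669 -0.965 1.494
vertex 0.724 -0.611 0.962
vertex 0.515 -0.343 1.506
endloop
endfacet
facet normal -0.001 0.578 0.816
outer loop
vertex 0.146 -0.771 1.809
vertex 0.515 -0.343 1.506
vertex -0.123 -0.296 1.472
endloop
endfacet
facet normal -0.435 -0.491 0.754
outer loop
vertex 0.126 -1.303 1.451
vertex 0.146 -0.771 1.809
vertex -0.364 -0.889 1.438
endloop
endfacet
facet normal -0.060 -0.973 -0.225
outer loop
vertex 0.483 -1.204 0.928
vertex 0.126 -1.303 1.451
vertex -0.155 -1.157 0.894
endloop
endfacet
facet normal 0.606 -0.202 -0.769
outer loop
vertex 0.724 -0.611 0.962
vertex 0.483 -1.204 0.928
vertex 0.214 -0.729 0.591
endloop
endfacet
facet normal 0.642 0.756 -0.126
outer loop
vertex 0.515 -0.343 1.506
vertex 0.724 -0.611 0.962
vertex 0.234 -0.197 0.949
endloop
endfacet
facet normal -0.112 -0.560 -0.821
outer loop
vertex 1.525 -2.544 3.158
vertex 0.657 -2.308 3.115
vertex 1.368 -1.902 2.741
endloop
endfacet
facet normal 0.924 0.340 0.175
outer loop
vertex 1.525 -2.544 3.158
vertex 1.368 -1.902 2.741
vertex 0.843 -1.372 4.485
endloop
endfacet
facet normal -0.111 -0.562 -0.820
outer loop
vertex 1.368 -1.902 2.741
vertex 0.657 -2.308 3.115
vertex 0.676 -1.567 2.605
endloop
endfacet
facet normal 0.453 0.882 -0.132
outer loop
vertex 1.368 -1.902 2.741
vertex 0.676 -1.567 2.605
vertex 0.843 -1.372 4.485
endloop
endfacet
facet normal -0.113 -0.561 -0.820
outer loop
vertex 0.676 -1.567 2.605
vertex 0.657 -2.308 3.115
vertex -0.03 -1.789 2.854
endloop
endfacet
facet normal -0.321 0.944 -0.069
outer loop
vertex 0.676 -1.567 2.605
vertex -0.03 -1.789 2.854
vertex 0.843 -1.372 4.485
endloop
endfacet
facet normal -0.112 -0.560 -0.821
outer loop
vertex -0.03 -1.789 2.854
vertex 0.657 -2.308 3.115
vertex -0.219 -2.403 3.299
endloop
endfacet
facet normal -0.818 0.480 0.315
outer loop
vertex -0.03 -1.789 2.854
vertex -0.219 -2.403 3.299
vertex 0.843 -1.372 4.485
endloop
endfacet
facet normal -0.112 -0.560 -0.821
outer loop
vertex -0.219 -2.403 3.299
vertex 0.657 -2.308 3.115
vertex 0.252 -2.945 3.605
endloop
endfacet
facet normal -0.661 -0.161 0.732
outer loop
vertex -0.219 -2.403 3.299
vertex 0.252 -2.945 3.605
vertex 0.843 -1.372 4.485
endloop
endfacet
facet normal -0.111 -0.561 -0.821
outer loop
vertex 0.252 -2.945 3.605
vertex 0.657 -2.308 3.115
vertex 1.028 -3.008 3.543
endloop
endfacet
facet normal 0.029 -0.496 0.868
outer loop
vertex 0.252 -2.945 3.605
vertex 1.028 -3.008 3.543
vertex 0.843 -1.372 4.485
endloop
endfacet
facet normal -0.112 -0.561 -0.820
outer loop
vertex 1.028 -3.008 3.543
vertex 0.657 -2.308 3.115
vertex 1.525 -2.544 3.158
endloop
endfacet
facet normal 0.736 -0.274 0.620
outer loop
vertex 1.028 -3.008 3.543
vertex 1.525 -2.544 3.158
vertex 0.843 -1.372 4.485
endloop
endfacet

endsolid


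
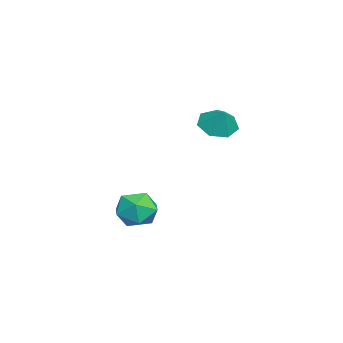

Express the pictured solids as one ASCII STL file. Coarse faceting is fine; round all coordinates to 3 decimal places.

solid 
facet normal 0.398 0.585 0.707
outer loop
vertex 2.091 0.931 -3.77
vertex 1.542 0.349 -2.979
vertex 2.573 0.031 -3.297
endloop
endfacet
facet normal 0.838 0.526 0.147
outer loop
vertex 2.091 0.931 -3.77
vertex 2.573 0.031 -3.297
vertex 2.662 0.2 -4.406
endloop
endfacet
facet normal 0.490 0.758 -0.431
outer loop
vertex 2.091 0.931 -3.77
vertex 2.662 0.2 -4.406
vertex 1.686 0.622 -4.773
endloop
endfacet
facet normal -0.164 0.959 -0.229
outer loop
vertex 2.091 0.931 -3.77
vertex 1.686 0.622 -4.773
vertex 0.993 0.714 -3.891
endloop
endfacet
facet normal -0.221 0.852 0.474
outer loop
vertex 2.091 0.931 -3.77
vertex 0.993 0.714 -3.891
vertex 1.542 0.349 -2.979
endloop
endfacet
facet normal 0.985 -0.165 0.054
outer loop
vertex 2.662 0.2 -4.406
vertex 2.573 0.031 -3.297
vertex 2.467 -0.834 -4.009
endloop
endfacet
facet normal 0.274 -0.072 0.959
outer loop
vertex 2.573 0.031 -3.297
vertex 1.542 0.349 -2.979
vertex 1.774 -0.742 -3.127
endloop
endfacet
facet normal -0.728 0.361 0.583
outer loop
vertex 1.542 0.349 -2.979
vertex 0.993 0.714 -3.891
vertex 0.798 -0.32 -3.494
endloop
endfacet
facet normal -0.636 0.535 -0.556
outer loop
vertex 0.993 0.714 -3.891
vertex 1.686 0.622 -4.773
vertex 0.887 -0.151 -4.603
endloop
endfacet
facet normal 0.422 0.209 -0.882
outer loop
vertex 1.686 0.622 -4.773
vertex 2.662 0.2 -4.406
vertex 1.918 -0.469 -4.921
endloop
endfacet
facet normal 0.164 -0.959 0.229
outer loop
vertex 1.369 -1.051 -4.13
vertex 2.467 -0.834 -4.009
vertex 1.774 -0.742 -3.127
endloop
endfacet
facet normal -0.490 -0.758 0.431
outer loop
vertex 1.369 -1.051 -4.13
vertex 1.774 -0.742 -3.127
vertex 0.798 -0.32 -3.494
endloop
endfacet
facet normal -0.838 -0.526 -0.147
outer loop
vertex 1.369 -1.051 -4.13
vertex 0.798 -0.32 -3.494
vertex 0.887 -0.151 -4.603
endloop
endfacet
facet normal -0.398 -0.585 -0.707
outer loop
vertex 1.369 -1.051 -4.13
vertex 0.887 -0.151 -4.603
vertex 1.918 -0.469 -4.921
endloop
endfacet
facet normal 0.221 -0.852 -0.474
outer loop
vertex 1.369 -1.051 -4.13
vertex 1.918 -0.469 -4.921
vertex 2.467 -0.834 -4.009
endloop
endfacet
facet normal 0.636 -0.535 0.556
outer loop
vertex 1.774 -0.742 -3.127
vertex 2.467 -0.834 -4.009
vertex 2.573 0.031 -3.297
endloop
endfacet
facet normal -0.422 -0.209 0.882
outer loop
vertex 0.798 -0.32 -3.494
vertex 1.774 -0.742 -3.127
vertex 1.542 0.349 -2.979
endloop
endfacet
facet normal -0.985 0.165 -0.054
outer loop
vertex 0.887 -0.151 -4.603
vertex 0.798 -0.32 -3.494
vertex 0.993 0.714 -3.891
endloop
endfacet
facet normal -0.274 0.072 -0.959
outer loop
vertex 1.918 -0.469 -4.921
vertex 0.887 -0.151 -4.603
vertex 1.686 0.622 -4.773
endloop
endfacet
facet normal 0.728 -0.361 -0.583
outer loop
vertex 2.467 -0.834 -4.009
vertex 1.918 -0.469 -4.921
vertex 2.662 0.2 -4.406
endloop
endfacet
facet normal -0.529 -0.302 -0.793
outer loop
vertex 2.417 4.067 0.927
vertex 1.843 3.558 1.504
vertex 1.749 4.47 1.219
endloop
endfacet
facet normal 0.534 0.843 0.059
outer loop
vertex 2.417 4.067 0.927
vertex 1.749 4.47 1.219
vertex 2.477 3.922 2.456
endloop
endfacet
facet normal -0.528 -0.302 -0.794
outer loop
vertex 1.749 4.47 1.219
vertex 1.843 3.558 1.504
vertex 1.151 4.186 1.725
endloop
endfacet
facet normal -0.060 0.899 0.434
outer loop
vertex 1.749 4.47 1.219
vertex 1.151 4.186 1.725
vertex 2.477 3.922 2.456
endloop
endfacet
facet normal -0.529 -0.303 -0.793
outer loop
vertex 1.151 4.186 1.725
vertex 1.843 3.558 1.504
vertex 1.075 3.43 2.065
endloop
endfacet
facet normal -0.376 0.411 0.830
outer loop
vertex 1.151 4.186 1.725
vertex 1.075 3.43 2.065
vertex 2.477 3.922 2.456
endloop
endfacet
facet normal -0.529 -0.303 -0.793
outer loop
vertex 1.075 3.43 2.065
vertex 1.843 3.558 1.504
vertex 1.576 2.77 1.983
endloop
endfacet
facet normal -0.177 -0.252 0.951
outer loop
vertex 1.075 3.43 2.065
vertex 1.576 2.77 1.983
vertex 2.477 3.922 2.456
endloop
endfacet
facet normal -0.528 -0.303 -0.793
outer loop
vertex 1.576 2.77 1.983
vertex 1.843 3.558 1.504
vertex 2.279 2.704 1.54
endloop
endfacet
facet normal 0.389 -0.593 0.705
outer loop
vertex 1.576 2.77 1.983
vertex 2.279 2.704 1.54
vertex 2.477 3.922 2.456
endloop
endfacet
facet normal -0.529 -0.303 -0.793
outer loop
vertex 2.279 2.704 1.54
vertex 1.843 3.558 1.504
vertex 2.653 3.281 1.07
endloop
endfacet
facet normal 0.893 -0.354 0.277
outer loop
vertex 2.279 2.704 1.54
vertex 2.653 3.281 1.07
vertex 2.477 3.922 2.456
endloop
endfacet
facet normal -0.529 -0.303 -0.793
outer loop
vertex 2.653 3.281 1.07
vertex 1.843 3.558 1.504
vertex 2.417 4.067 0.927
endloop
endfacet
facet normal 0.958 0.286 -0.010
outer loop
vertex 2.653 3.281 1.07
vertex 2.417 4.067 0.927
vertex 2.477 3.922 2.456
endloop
endfacet

endsolid


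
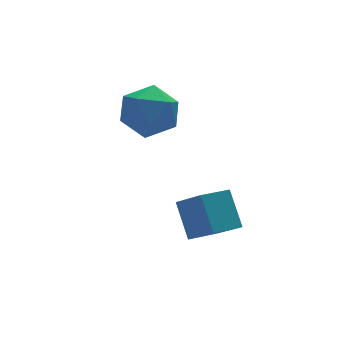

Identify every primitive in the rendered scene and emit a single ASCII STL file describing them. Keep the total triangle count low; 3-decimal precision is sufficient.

solid 
facet normal 0.097 -0.173 0.980
outer loop
vertex 1.887 0.564 2.812
vertex 0.927 -0.061 2.797
vertex 1.94 -0.562 2.608
endloop
endfacet
facet normal 0.736 -0.087 0.672
outer loop
vertex 1.887 0.564 2.812
vertex 1.94 -0.562 2.608
vertex 2.584 0.161 1.996
endloop
endfacet
facet normal 0.747 0.556 0.364
outer loop
vertex 1.887 0.564 2.812
vertex 2.584 0.161 1.996
vertex 1.97 1.11 1.807
endloop
endfacet
facet normal 0.117 0.869 0.482
outer loop
vertex 1.887 0.564 2.812
vertex 1.97 1.11 1.807
vertex 0.945 0.973 2.303
endloop
endfacet
facet normal -0.285 0.417 0.863
outer loop
vertex 1.887 0.564 2.812
vertex 0.945 0.973 2.303
vertex 0.927 -0.061 2.797
endloop
endfacet
facet normal 0.800 -0.578 0.159
outer loop
vertex 2.584 0.161 1.996
vertex 1.94 -0.562 2.608
vertex 2.055 -0.713 1.477
endloop
endfacet
facet normal -0.232 -0.717 0.657
outer loop
vertex 1.94 -0.562 2.608
vertex 0.927 -0.061 2.797
vertex 1.03 -0.85 1.973
endloop
endfacet
facet normal -0.852 0.238 0.467
outer loop
vertex 0.927 -0.061 2.797
vertex 0.945 0.973 2.303
vertex 0.416 0.099 1.784
endloop
endfacet
facet normal -0.202 0.968 -0.150
outer loop
vertex 0.945 0.973 2.303
vertex 1.97 1.11 1.807
vertex 1.06 0.822 1.172
endloop
endfacet
facet normal 0.819 0.462 -0.340
outer loop
vertex 1.97 1.11 1.807
vertex 2.584 0.161 1.996
vertex 2.073 0.321 0.983
endloop
endfacet
facet normal -0.117 -0.869 -0.482
outer loop
vertex 1.113 -0.304 0.968
vertex 2.055 -0.713 1.477
vertex 1.03 -0.85 1.973
endloop
endfacet
facet normal -0.747 -0.556 -0.364
outer loop
vertex 1.113 -0.304 0.968
vertex 1.03 -0.85 1.973
vertex 0.416 0.099 1.784
endloop
endfacet
facet normal -0.736 0.087 -0.672
outer loop
vertex 1.113 -0.304 0.968
vertex 0.416 0.099 1.784
vertex 1.06 0.822 1.172
endloop
endfacet
facet normal -0.097 0.173 -0.980
outer loop
vertex 1.113 -0.304 0.968
vertex 1.06 0.822 1.172
vertex 2.073 0.321 0.983
endloop
endfacet
facet normal 0.285 -0.417 -0.863
outer loop
vertex 1.113 -0.304 0.968
vertex 2.073 0.321 0.983
vertex 2.055 -0.713 1.477
endloop
endfacet
facet normal 0.202 -0.968 0.150
outer loop
vertex 1.03 -0.85 1.973
vertex 2.055 -0.713 1.477
vertex 1.94 -0.562 2.608
endloop
endfacet
facet normal -0.819 -0.462 0.340
outer loop
vertex 0.416 0.099 1.784
vertex 1.03 -0.85 1.973
vertex 0.927 -0.061 2.797
endloop
endfacet
facet normal -0.800 0.578 -0.159
outer loop
vertex 1.06 0.822 1.172
vertex 0.416 0.099 1.784
vertex 0.945 0.973 2.303
endloop
endfacet
facet normal 0.232 0.717 -0.657
outer loop
vertex 2.073 0.321 0.983
vertex 1.06 0.822 1.172
vertex 1.97 1.11 1.807
endloop
endfacet
facet normal 0.852 -0.238 -0.467
outer loop
vertex 2.055 -0.713 1.477
vertex 2.073 0.321 0.983
vertex 2.584 0.161 1.996
endloop
endfacet
facet normal -0.971 -0.137 0.196
outer loop
vertex 1.715 -3.995 -1.482
vertex 1.795 -2.957 -0.361
vertex 1.37 -2.926 -2.446
endloop
endfacet
facet normal -0.052 -0.678 -0.733
outer loop
vertex 2.525 -2.763 -2.679
vertex 1.715 -3.995 -1.482
vertex 1.37 -2.926 -2.446
endloop
endfacet
facet normal -0.971 -0.137 0.196
outer loop
vertex 1.37 -2.926 -2.446
vertex 1.795 -2.957 -0.361
vertex 1.45 -1.888 -1.325
endloop
endfacet
facet normal -0.233 0.722 -0.652
outer loop
vertex 1.45 -1.888 -1.325
vertex 2.525 -2.763 -2.679
vertex 1.37 -2.926 -2.446
endloop
endfacet
facet normal 0.233 -0.722 0.652
outer loop
vertex 1.715 -3.995 -1.482
vertex 2.95 -2.794 -0.594
vertex 1.795 -2.957 -0.361
endloop
endfacet
facet normal -0.052 -0.678 -0.733
outer loop
vertex 2.87 -3.832 -1.715
vertex 1.715 -3.995 -1.482
vertex 2.525 -2.763 -2.679
endloop
endfacet
facet normal 0.233 -0.722 0.652
outer loop
vertex 2.87 -3.832 -1.715
vertex 2.95 -2.794 -0.594
vertex 1.715 -3.995 -1.482
endloop
endfacet
facet normal 0.052 0.678 0.733
outer loop
vertex 1.795 -2.957 -0.361
vertex 2.95 -2.794 -0.594
vertex 1.45 -1.888 -1.325
endloop
endfacet
facet normal -0.233 0.722 -0.652
outer loop
vertex 2.605 -1.725 -1.558
vertex 2.525 -2.763 -2.679
vertex 1.45 -1.888 -1.325
endloop
endfacet
facet normal 0.052 0.678 0.733
outer loop
vertex 1.45 -1.888 -1.325
vertex 2.95 -2.794 -0.594
vertex 2.605 -1.725 -1.558
endloop
endfacet
facet normal 0.971 0.137 -0.196
outer loop
vertex 2.605 -1.725 -1.558
vertex 2.87 -3.832 -1.715
vertex 2.525 -2.763 -2.679
endloop
endfacet
facet normal 0.971 0.137 -0.196
outer loop
vertex 2.95 -2.794 -0.594
vertex 2.87 -3.832 -1.715
vertex 2.605 -1.725 -1.558
endloop
endfacet

endsolid


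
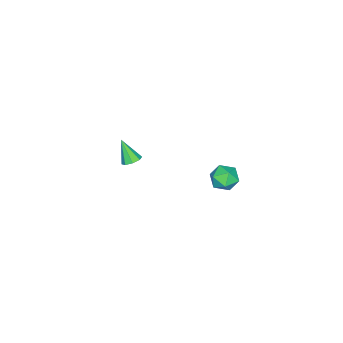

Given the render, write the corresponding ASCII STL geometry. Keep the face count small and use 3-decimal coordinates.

solid 
facet normal -0.349 0.100 0.932
outer loop
vertex 2.745 3.512 3.627
vertex 3.108 2.904 3.828
vertex 3.435 3.562 3.88
endloop
endfacet
facet normal -0.279 0.737 0.616
outer loop
vertex 2.745 3.512 3.627
vertex 3.435 3.562 3.88
vertex 3.225 3.966 3.301
endloop
endfacet
facet normal -0.678 0.734 0.024
outer loop
vertex 2.745 3.512 3.627
vertex 3.225 3.966 3.301
vertex 2.769 3.558 2.893
endloop
endfacet
facet normal -0.995 0.098 -0.026
outer loop
vertex 2.745 3.512 3.627
vertex 2.769 3.558 2.893
vertex 2.696 2.902 3.218
endloop
endfacet
facet normal -0.791 -0.295 0.535
outer loop
vertex 2.745 3.512 3.627
vertex 2.696 2.902 3.218
vertex 3.108 2.904 3.828
endloop
endfacet
facet normal 0.404 0.813 0.420
outer loop
vertex 3.225 3.966 3.301
vertex 3.435 3.562 3.88
vertex 3.884 3.638 3.302
endloop
endfacet
facet normal 0.291 -0.218 0.932
outer loop
vertex 3.435 3.562 3.88
vertex 3.108 2.904 3.828
vertex 3.811 2.982 3.627
endloop
endfacet
facet normal -0.427 -0.856 0.291
outer loop
vertex 3.108 2.904 3.828
vertex 2.696 2.902 3.218
vertex 3.355 2.574 3.219
endloop
endfacet
facet normal -0.756 -0.221 -0.616
outer loop
vertex 2.696 2.902 3.218
vertex 2.769 3.558 2.893
vertex 3.145 2.978 2.64
endloop
endfacet
facet normal -0.243 0.808 -0.536
outer loop
vertex 2.769 3.558 2.893
vertex 3.225 3.966 3.301
vertex 3.472 3.636 2.692
endloop
endfacet
facet normal 0.995 -0.098 0.026
outer loop
vertex 3.835 3.028 2.893
vertex 3.884 3.638 3.302
vertex 3.811 2.982 3.627
endloop
endfacet
facet normal 0.678 -0.734 -0.024
outer loop
vertex 3.835 3.028 2.893
vertex 3.811 2.982 3.627
vertex 3.355 2.574 3.219
endloop
endfacet
facet normal 0.279 -0.737 -0.616
outer loop
vertex 3.835 3.028 2.893
vertex 3.355 2.574 3.219
vertex 3.145 2.978 2.64
endloop
endfacet
facet normal 0.349 -0.100 -0.932
outer loop
vertex 3.835 3.028 2.893
vertex 3.145 2.978 2.64
vertex 3.472 3.636 2.692
endloop
endfacet
facet normal 0.791 0.295 -0.535
outer loop
vertex 3.835 3.028 2.893
vertex 3.472 3.636 2.692
vertex 3.884 3.638 3.302
endloop
endfacet
facet normal 0.756 0.221 0.616
outer loop
vertex 3.811 2.982 3.627
vertex 3.884 3.638 3.302
vertex 3.435 3.562 3.88
endloop
endfacet
facet normal 0.243 -0.808 0.536
outer loop
vertex 3.355 2.574 3.219
vertex 3.811 2.982 3.627
vertex 3.108 2.904 3.828
endloop
endfacet
facet normal -0.404 -0.813 -0.420
outer loop
vertex 3.145 2.978 2.64
vertex 3.355 2.574 3.219
vertex 2.696 2.902 3.218
endloop
endfacet
facet normal -0.291 0.218 -0.932
outer loop
vertex 3.472 3.636 2.692
vertex 3.145 2.978 2.64
vertex 2.769 3.558 2.893
endloop
endfacet
facet normal 0.427 0.856 -0.291
outer loop
vertex 3.884 3.638 3.302
vertex 3.472 3.636 2.692
vertex 3.225 3.966 3.301
endloop
endfacet
facet normal 0.147 0.521 -0.841
outer loop
vertex 1.42 -3.003 -0.425
vertex 0.906 -2.955 -0.485
vertex 1.276 -2.677 -0.248
endloop
endfacet
facet normal 0.815 0.047 0.577
outer loop
vertex 1.42 -3.003 -0.425
vertex 1.276 -2.677 -0.248
vertex 0.714 -3.645 0.625
endloop
endfacet
facet normal 0.145 0.523 -0.840
outer loop
vertex 1.276 -2.677 -0.248
vertex 0.906 -2.955 -0.485
vertex 0.915 -2.514 -0.209
endloop
endfacet
facet normal 0.322 0.524 0.788
outer loop
vertex 1.276 -2.677 -0.248
vertex 0.915 -2.514 -0.209
vertex 0.714 -3.645 0.625
endloop
endfacet
facet normal 0.143 0.523 -0.840
outer loop
vertex 0.915 -2.514 -0.209
vertex 0.906 -2.955 -0.485
vertex 0.548 -2.61 -0.331
endloop
endfacet
facet normal -0.389 0.590 0.707
outer loop
vertex 0.915 -2.514 -0.209
vertex 0.548 -2.61 -0.331
vertex 0.714 -3.645 0.625
endloop
endfacet
facet normal 0.144 0.524 -0.839
outer loop
vertex 0.548 -2.61 -0.331
vertex 0.906 -2.955 -0.485
vertex 0.391 -2.908 -0.544
endloop
endfacet
facet normal -0.903 0.205 0.379
outer loop
vertex 0.548 -2.61 -0.331
vertex 0.391 -2.908 -0.544
vertex 0.714 -3.645 0.625
endloop
endfacet
facet normal 0.144 0.522 -0.841
outer loop
vertex 0.391 -2.908 -0.544
vertex 0.906 -2.955 -0.485
vertex 0.535 -3.233 -0.721
endloop
endfacet
facet normal -0.915 -0.404 -0.002
outer loop
vertex 0.391 -2.908 -0.544
vertex 0.535 -3.233 -0.721
vertex 0.714 -3.645 0.625
endloop
endfacet
facet normal 0.144 0.521 -0.841
outer loop
vertex 0.535 -3.233 -0.721
vertex 0.906 -2.955 -0.485
vertex 0.897 -3.396 -0.76
endloop
endfacet
facet normal -0.420 -0.882 -0.214
outer loop
vertex 0.535 -3.233 -0.721
vertex 0.897 -3.396 -0.76
vertex 0.714 -3.645 0.625
endloop
endfacet
facet normal 0.144 0.522 -0.841
outer loop
vertex 0.897 -3.396 -0.76
vertex 0.906 -2.955 -0.485
vertex 1.263 -3.3 -0.638
endloop
endfacet
facet normal 0.292 -0.947 -0.132
outer loop
vertex 0.897 -3.396 -0.76
vertex 1.263 -3.3 -0.638
vertex 0.714 -3.645 0.625
endloop
endfacet
facet normal 0.147 0.524 -0.839
outer loop
vertex 1.263 -3.3 -0.638
vertex 0.906 -2.955 -0.485
vertex 1.42 -3.003 -0.425
endloop
endfacet
facet normal 0.803 -0.564 0.195
outer loop
vertex 1.263 -3.3 -0.638
vertex 1.42 -3.003 -0.425
vertex 0.714 -3.645 0.625
endloop
endfacet

endsolid


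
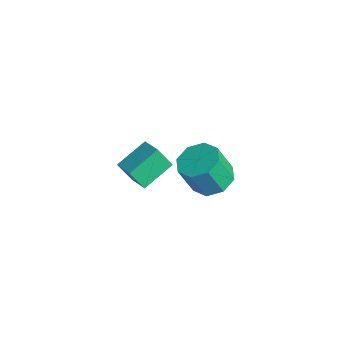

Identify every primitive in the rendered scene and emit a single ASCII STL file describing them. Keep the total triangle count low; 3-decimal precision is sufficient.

solid 
facet normal 0.087 0.393 -0.915
outer loop
vertex 4.484 -2.291 3.332
vertex 3.548 -2.271 3.252
vertex 4.201 -1.675 3.57
endloop
endfacet
facet normal 0.915 0.332 0.230
outer loop
vertex 4.484 -2.291 3.332
vertex 4.201 -1.675 3.57
vertex 4.348 -2.91 4.768
endloop
endfacet
facet normal 0.915 0.331 0.229
outer loop
vertex 4.348 -2.91 4.768
vertex 4.201 -1.675 3.57
vertex 4.065 -2.293 5.007
endloop
endfacet
facet normal -0.087 -0.394 0.915
outer loop
vertex 4.348 -2.91 4.768
vertex 4.065 -2.293 5.007
vertex 3.412 -2.889 4.688
endloop
endfacet
facet normal 0.087 0.393 -0.915
outer loop
vertex 4.201 -1.675 3.57
vertex 3.548 -2.271 3.252
vertex 3.535 -1.407 3.622
endloop
endfacet
facet normal 0.369 0.841 0.396
outer loop
vertex 4.201 -1.675 3.57
vertex 3.535 -1.407 3.622
vertex 4.065 -2.293 5.007
endloop
endfacet
facet normal 0.368 0.841 0.397
outer loop
vertex 4.065 -2.293 5.007
vertex 3.535 -1.407 3.622
vertex 3.399 -2.026 5.059
endloop
endfacet
facet normal -0.087 -0.395 0.915
outer loop
vertex 4.065 -2.293 5.007
vertex 3.399 -2.026 5.059
vertex 3.412 -2.889 4.688
endloop
endfacet
facet normal 0.087 0.393 -0.915
outer loop
vertex 3.535 -1.407 3.622
vertex 3.548 -2.271 3.252
vertex 2.877 -1.645 3.457
endloop
endfacet
facet normal -0.393 0.857 0.332
outer loop
vertex 3.535 -1.407 3.622
vertex 2.877 -1.645 3.457
vertex 3.399 -2.026 5.059
endloop
endfacet
facet normal -0.393 0.857 0.332
outer loop
vertex 3.399 -2.026 5.059
vertex 2.877 -1.645 3.457
vertex 2.741 -2.264 4.894
endloop
endfacet
facet normal -0.087 -0.395 0.915
outer loop
vertex 3.399 -2.026 5.059
vertex 2.741 -2.264 4.894
vertex 3.412 -2.889 4.688
endloop
endfacet
facet normal 0.087 0.393 -0.915
outer loop
vertex 2.877 -1.645 3.457
vertex 3.548 -2.271 3.252
vertex 2.612 -2.25 3.172
endloop
endfacet
facet normal -0.926 0.371 0.072
outer loop
vertex 2.877 -1.645 3.457
vertex 2.612 -2.25 3.172
vertex 2.741 -2.264 4.894
endloop
endfacet
facet normal -0.926 0.371 0.072
outer loop
vertex 2.741 -2.264 4.894
vertex 2.612 -2.25 3.172
vertex 2.476 -2.869 4.608
endloop
endfacet
facet normal -0.087 -0.395 0.915
outer loop
vertex 2.741 -2.264 4.894
vertex 2.476 -2.869 4.608
vertex 3.412 -2.889 4.688
endloop
endfacet
facet normal 0.087 0.394 -0.915
outer loop
vertex 2.612 -2.25 3.172
vertex 3.548 -2.271 3.252
vertex 2.895 -2.867 2.933
endloop
endfacet
facet normal -0.915 -0.331 -0.229
outer loop
vertex 2.612 -2.25 3.172
vertex 2.895 -2.867 2.933
vertex 2.476 -2.869 4.608
endloop
endfacet
facet normal -0.915 -0.332 -0.229
outer loop
vertex 2.476 -2.869 4.608
vertex 2.895 -2.867 2.933
vertex 2.759 -3.485 4.37
endloop
endfacet
facet normal -0.087 -0.393 0.915
outer loop
vertex 2.476 -2.869 4.608
vertex 2.759 -3.485 4.37
vertex 3.412 -2.889 4.688
endloop
endfacet
facet normal 0.087 0.395 -0.915
outer loop
vertex 2.895 -2.867 2.933
vertex 3.548 -2.271 3.252
vertex 3.561 -3.134 2.881
endloop
endfacet
facet normal -0.368 -0.841 -0.397
outer loop
vertex 2.895 -2.867 2.933
vertex 3.561 -3.134 2.881
vertex 2.759 -3.485 4.37
endloop
endfacet
facet normal -0.369 -0.840 -0.397
outer loop
vertex 2.759 -3.485 4.37
vertex 3.561 -3.134 2.881
vertex 3.425 -3.753 4.318
endloop
endfacet
facet normal -0.087 -0.393 0.915
outer loop
vertex 2.759 -3.485 4.37
vertex 3.425 -3.753 4.318
vertex 3.412 -2.889 4.688
endloop
endfacet
facet normal 0.087 0.395 -0.915
outer loop
vertex 3.561 -3.134 2.881
vertex 3.548 -2.271 3.252
vertex 4.219 -2.896 3.046
endloop
endfacet
facet normal 0.393 -0.857 -0.332
outer loop
vertex 3.561 -3.134 2.881
vertex 4.219 -2.896 3.046
vertex 3.425 -3.753 4.318
endloop
endfacet
facet normal 0.393 -0.857 -0.332
outer loop
vertex 3.425 -3.753 4.318
vertex 4.219 -2.896 3.046
vertex 4.083 -3.515 4.483
endloop
endfacet
facet normal -0.087 -0.393 0.915
outer loop
vertex 3.425 -3.753 4.318
vertex 4.083 -3.515 4.483
vertex 3.412 -2.889 4.688
endloop
endfacet
facet normal 0.087 0.395 -0.915
outer loop
vertex 4.219 -2.896 3.046
vertex 3.548 -2.271 3.252
vertex 4.484 -2.291 3.332
endloop
endfacet
facet normal 0.926 -0.371 -0.072
outer loop
vertex 4.219 -2.896 3.046
vertex 4.484 -2.291 3.332
vertex 4.083 -3.515 4.483
endloop
endfacet
facet normal 0.926 -0.371 -0.072
outer loop
vertex 4.083 -3.515 4.483
vertex 4.484 -2.291 3.332
vertex 4.348 -2.91 4.768
endloop
endfacet
facet normal -0.087 -0.393 0.915
outer loop
vertex 4.083 -3.515 4.483
vertex 4.348 -2.91 4.768
vertex 3.412 -2.889 4.688
endloop
endfacet
facet normal -0.289 -0.447 0.847
outer loop
vertex -1.238 -2.41 0.715
vertex -2.331 -2.484 0.303
vertex -0.89 -3.883 0.056
endloop
endfacet
facet normal 0.934 0.063 0.352
outer loop
vertex -0.549 -3.356 -0.943
vertex -1.238 -2.41 0.715
vertex -0.89 -3.883 0.056
endloop
endfacet
facet normal -0.288 -0.447 0.847
outer loop
vertex -0.89 -3.883 0.056
vertex -2.331 -2.484 0.303
vertex -1.983 -3.957 -0.355
endloop
endfacet
facet normal 0.210 -0.892 -0.399
outer loop
vertex -1.983 -3.957 -0.355
vertex -0.549 -3.356 -0.943
vertex -0.89 -3.883 0.056
endloop
endfacet
facet normal -0.211 0.892 0.399
outer loop
vertex -1.238 -2.41 0.715
vertex -1.99 -1.957 -0.696
vertex -2.331 -2.484 0.303
endloop
endfacet
facet normal 0.934 0.063 0.352
outer loop
vertex -0.897 -1.883 -0.285
vertex -1.238 -2.41 0.715
vertex -0.549 -3.356 -0.943
endloop
endfacet
facet normal -0.210 0.893 0.399
outer loop
vertex -0.897 -1.883 -0.285
vertex -1.99 -1.957 -0.696
vertex -1.238 -2.41 0.715
endloop
endfacet
facet normal -0.934 -0.063 -0.352
outer loop
vertex -2.331 -2.484 0.303
vertex -1.99 -1.957 -0.696
vertex -1.983 -3.957 -0.355
endloop
endfacet
facet normal 0.211 -0.893 -0.399
outer loop
vertex -1.642 -3.43 -1.355
vertex -0.549 -3.356 -0.943
vertex -1.983 -3.957 -0.355
endloop
endfacet
facet normal -0.934 -0.063 -0.352
outer loop
vertex -1.983 -3.957 -0.355
vertex -1.99 -1.957 -0.696
vertex -1.642 -3.43 -1.355
endloop
endfacet
facet normal 0.289 0.447 -0.847
outer loop
vertex -1.642 -3.43 -1.355
vertex -0.897 -1.883 -0.285
vertex -0.549 -3.356 -0.943
endloop
endfacet
facet normal 0.288 0.447 -0.847
outer loop
vertex -1.99 -1.957 -0.696
vertex -0.897 -1.883 -0.285
vertex -1.642 -3.43 -1.355
endloop
endfacet

endsolid


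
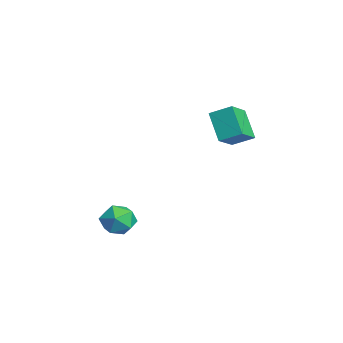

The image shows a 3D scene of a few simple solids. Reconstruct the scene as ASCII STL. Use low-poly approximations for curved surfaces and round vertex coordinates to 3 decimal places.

solid 
facet normal 0.421 0.038 0.906
outer loop
vertex 4.176 -2.565 -3.084
vertex 3.71 -3.412 -2.832
vertex 4.616 -3.446 -3.251
endloop
endfacet
facet normal 0.842 0.342 0.417
outer loop
vertex 4.176 -2.565 -3.084
vertex 4.616 -3.446 -3.251
vertex 4.665 -2.725 -3.94
endloop
endfacet
facet normal 0.477 0.872 0.109
outer loop
vertex 4.176 -2.565 -3.084
vertex 4.665 -2.725 -3.94
vertex 3.789 -2.245 -3.947
endloop
endfacet
facet normal -0.171 0.896 0.409
outer loop
vertex 4.176 -2.565 -3.084
vertex 3.789 -2.245 -3.947
vertex 3.199 -2.67 -3.262
endloop
endfacet
facet normal -0.205 0.381 0.901
outer loop
vertex 4.176 -2.565 -3.084
vertex 3.199 -2.67 -3.262
vertex 3.71 -3.412 -2.832
endloop
endfacet
facet normal 0.986 -0.147 -0.083
outer loop
vertex 4.665 -2.725 -3.94
vertex 4.616 -3.446 -3.251
vertex 4.501 -3.67 -4.218
endloop
endfacet
facet normal 0.304 -0.637 0.708
outer loop
vertex 4.616 -3.446 -3.251
vertex 3.71 -3.412 -2.832
vertex 3.911 -4.095 -3.533
endloop
endfacet
facet normal -0.709 -0.083 0.700
outer loop
vertex 3.71 -3.412 -2.832
vertex 3.199 -2.67 -3.262
vertex 3.035 -3.615 -3.54
endloop
endfacet
facet normal -0.653 0.751 -0.096
outer loop
vertex 3.199 -2.67 -3.262
vertex 3.789 -2.245 -3.947
vertex 3.084 -2.894 -4.229
endloop
endfacet
facet normal 0.395 0.712 -0.581
outer loop
vertex 3.789 -2.245 -3.947
vertex 4.665 -2.725 -3.94
vertex 3.99 -2.928 -4.648
endloop
endfacet
facet normal 0.171 -0.896 -0.409
outer loop
vertex 3.524 -3.775 -4.396
vertex 4.501 -3.67 -4.218
vertex 3.911 -4.095 -3.533
endloop
endfacet
facet normal -0.477 -0.872 -0.109
outer loop
vertex 3.524 -3.775 -4.396
vertex 3.911 -4.095 -3.533
vertex 3.035 -3.615 -3.54
endloop
endfacet
facet normal -0.842 -0.342 -0.417
outer loop
vertex 3.524 -3.775 -4.396
vertex 3.035 -3.615 -3.54
vertex 3.084 -2.894 -4.229
endloop
endfacet
facet normal -0.421 -0.038 -0.906
outer loop
vertex 3.524 -3.775 -4.396
vertex 3.084 -2.894 -4.229
vertex 3.99 -2.928 -4.648
endloop
endfacet
facet normal 0.205 -0.381 -0.901
outer loop
vertex 3.524 -3.775 -4.396
vertex 3.99 -2.928 -4.648
vertex 4.501 -3.67 -4.218
endloop
endfacet
facet normal 0.653 -0.751 0.096
outer loop
vertex 3.911 -4.095 -3.533
vertex 4.501 -3.67 -4.218
vertex 4.616 -3.446 -3.251
endloop
endfacet
facet normal -0.395 -0.712 0.581
outer loop
vertex 3.035 -3.615 -3.54
vertex 3.911 -4.095 -3.533
vertex 3.71 -3.412 -2.832
endloop
endfacet
facet normal -0.986 0.147 0.083
outer loop
vertex 3.084 -2.894 -4.229
vertex 3.035 -3.615 -3.54
vertex 3.199 -2.67 -3.262
endloop
endfacet
facet normal -0.304 0.637 -0.708
outer loop
vertex 3.99 -2.928 -4.648
vertex 3.084 -2.894 -4.229
vertex 3.789 -2.245 -3.947
endloop
endfacet
facet normal 0.709 0.083 -0.700
outer loop
vertex 4.501 -3.67 -4.218
vertex 3.99 -2.928 -4.648
vertex 4.665 -2.725 -3.94
endloop
endfacet
facet normal -0.659 -0.118 0.743
outer loop
vertex 1.468 1.678 1.789
vertex 1.92 2.698 2.353
vertex 0.407 2.588 0.992
endloop
endfacet
facet normal -0.362 -0.816 -0.451
outer loop
vertex 1.6 2.802 -0.353
vertex 1.468 1.678 1.789
vertex 0.407 2.588 0.992
endloop
endfacet
facet normal -0.659 -0.118 0.743
outer loop
vertex 0.407 2.588 0.992
vertex 1.92 2.698 2.353
vertex 0.859 3.609 1.555
endloop
endfacet
facet normal -0.660 0.565 -0.495
outer loop
vertex 0.859 3.609 1.555
vertex 1.6 2.802 -0.353
vertex 0.407 2.588 0.992
endloop
endfacet
facet normal 0.659 -0.566 0.495
outer loop
vertex 1.468 1.678 1.789
vertex 3.113 2.912 1.008
vertex 1.92 2.698 2.353
endloop
endfacet
facet normal -0.362 -0.816 -0.451
outer loop
vertex 2.661 1.891 0.445
vertex 1.468 1.678 1.789
vertex 1.6 2.802 -0.353
endloop
endfacet
facet normal 0.659 -0.565 0.496
outer loop
vertex 2.661 1.891 0.445
vertex 3.113 2.912 1.008
vertex 1.468 1.678 1.789
endloop
endfacet
facet normal 0.362 0.816 0.451
outer loop
vertex 1.92 2.698 2.353
vertex 3.113 2.912 1.008
vertex 0.859 3.609 1.555
endloop
endfacet
facet normal -0.659 0.566 -0.495
outer loop
vertex 2.052 3.822 0.211
vertex 1.6 2.802 -0.353
vertex 0.859 3.609 1.555
endloop
endfacet
facet normal 0.362 0.816 0.450
outer loop
vertex 0.859 3.609 1.555
vertex 3.113 2.912 1.008
vertex 2.052 3.822 0.211
endloop
endfacet
facet normal 0.660 0.118 -0.742
outer loop
vertex 2.052 3.822 0.211
vertex 2.661 1.891 0.445
vertex 1.6 2.802 -0.353
endloop
endfacet
facet normal 0.659 0.118 -0.743
outer loop
vertex 3.113 2.912 1.008
vertex 2.661 1.891 0.445
vertex 2.052 3.822 0.211
endloop
endfacet

endsolid


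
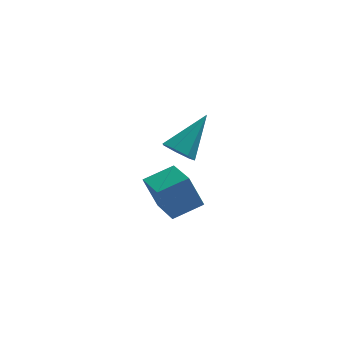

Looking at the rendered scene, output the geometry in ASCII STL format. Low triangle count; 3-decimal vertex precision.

solid 
facet normal -0.540 -0.521 -0.661
outer loop
vertex -0.476 3.287 -4.405
vertex -0.89 3.038 -3.871
vertex -0.978 3.633 -4.268
endloop
endfacet
facet normal 0.406 0.778 -0.479
outer loop
vertex -0.476 3.287 -4.405
vertex -0.978 3.633 -4.268
vertex 0.19 4.082 -2.549
endloop
endfacet
facet normal -0.539 -0.521 -0.661
outer loop
vertex -0.978 3.633 -4.268
vertex -0.89 3.038 -3.871
vertex -1.414 3.531 -3.832
endloop
endfacet
facet normal -0.282 0.958 -0.058
outer loop
vertex -0.978 3.633 -4.268
vertex -1.414 3.531 -3.832
vertex 0.19 4.082 -2.549
endloop
endfacet
facet normal -0.540 -0.522 -0.661
outer loop
vertex -1.414 3.531 -3.832
vertex -0.89 3.038 -3.871
vertex -1.455 3.058 -3.425
endloop
endfacet
facet normal -0.632 0.536 0.560
outer loop
vertex -1.414 3.531 -3.832
vertex -1.455 3.058 -3.425
vertex 0.19 4.082 -2.549
endloop
endfacet
facet normal -0.540 -0.523 -0.660
outer loop
vertex -1.455 3.058 -3.425
vertex -0.89 3.038 -3.871
vertex -1.07 2.571 -3.354
endloop
endfacet
facet normal -0.380 -0.168 0.910
outer loop
vertex -1.455 3.058 -3.425
vertex -1.07 2.571 -3.354
vertex 0.19 4.082 -2.549
endloop
endfacet
facet normal -0.540 -0.522 -0.660
outer loop
vertex -1.07 2.571 -3.354
vertex -0.89 3.038 -3.871
vertex -0.55 2.435 -3.672
endloop
endfacet
facet normal 0.282 -0.624 0.729
outer loop
vertex -1.07 2.571 -3.354
vertex -0.55 2.435 -3.672
vertex 0.19 4.082 -2.549
endloop
endfacet
facet normal -0.539 -0.522 -0.661
outer loop
vertex -0.55 2.435 -3.672
vertex -0.89 3.038 -3.871
vertex -0.285 2.754 -4.14
endloop
endfacet
facet normal 0.859 -0.490 0.152
outer loop
vertex -0.55 2.435 -3.672
vertex -0.285 2.754 -4.14
vertex 0.19 4.082 -2.549
endloop
endfacet
facet normal -0.539 -0.522 -0.661
outer loop
vertex -0.285 2.754 -4.14
vertex -0.89 3.038 -3.871
vertex -0.476 3.287 -4.405
endloop
endfacet
facet normal 0.913 0.135 -0.386
outer loop
vertex -0.285 2.754 -4.14
vertex -0.476 3.287 -4.405
vertex 0.19 4.082 -2.549
endloop
endfacet
facet normal -0.872 -0.376 -0.313
outer loop
vertex -1.685 -1.722 -2.627
vertex -2.181 -0.259 -3.004
vertex -1.169 -1.871 -3.887
endloop
endfacet
facet normal 0.312 -0.920 0.237
outer loop
vertex -0.079 -1.401 -3.496
vertex -1.685 -1.722 -2.627
vertex -1.169 -1.871 -3.887
endloop
endfacet
facet normal -0.872 -0.376 -0.313
outer loop
vertex -1.169 -1.871 -3.887
vertex -2.181 -0.259 -3.004
vertex -1.665 -0.408 -4.264
endloop
endfacet
facet normal 0.377 -0.109 -0.920
outer loop
vertex -1.665 -0.408 -4.264
vertex -0.079 -1.401 -3.496
vertex -1.169 -1.871 -3.887
endloop
endfacet
facet normal -0.377 0.109 0.920
outer loop
vertex -1.685 -1.722 -2.627
vertex -1.091 0.211 -2.613
vertex -2.181 -0.259 -3.004
endloop
endfacet
facet normal 0.312 -0.920 0.237
outer loop
vertex -0.595 -1.252 -2.236
vertex -1.685 -1.722 -2.627
vertex -0.079 -1.401 -3.496
endloop
endfacet
facet normal -0.377 0.109 0.920
outer loop
vertex -0.595 -1.252 -2.236
vertex -1.091 0.211 -2.613
vertex -1.685 -1.722 -2.627
endloop
endfacet
facet normal -0.312 0.920 -0.237
outer loop
vertex -2.181 -0.259 -3.004
vertex -1.091 0.211 -2.613
vertex -1.665 -0.408 -4.264
endloop
endfacet
facet normal 0.377 -0.109 -0.920
outer loop
vertex -0.575 0.062 -3.873
vertex -0.079 -1.401 -3.496
vertex -1.665 -0.408 -4.264
endloop
endfacet
facet normal -0.312 0.920 -0.237
outer loop
vertex -1.665 -0.408 -4.264
vertex -1.091 0.211 -2.613
vertex -0.575 0.062 -3.873
endloop
endfacet
facet normal 0.872 0.376 0.313
outer loop
vertex -0.575 0.062 -3.873
vertex -0.595 -1.252 -2.236
vertex -0.079 -1.401 -3.496
endloop
endfacet
facet normal 0.872 0.376 0.313
outer loop
vertex -1.091 0.211 -2.613
vertex -0.595 -1.252 -2.236
vertex -0.575 0.062 -3.873
endloop
endfacet

endsolid


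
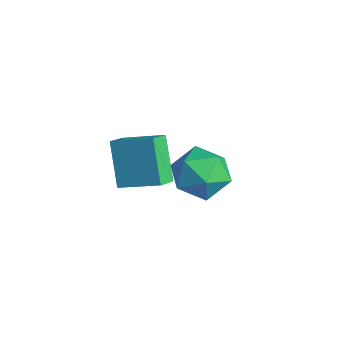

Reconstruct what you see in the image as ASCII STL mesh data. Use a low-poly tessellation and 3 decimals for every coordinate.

solid 
facet normal -0.707 -0.589 -0.392
outer loop
vertex -2.228 -2.779 2.585
vertex -2.542 -2.136 2.186
vertex -1.182 -3.12 1.21
endloop
endfacet
facet normal 0.384 -0.785 0.486
outer loop
vertex -0.058 -2.184 1.834
vertex -2.228 -2.779 2.585
vertex -1.182 -3.12 1.21
endloop
endfacet
facet normal -0.707 -0.588 -0.392
outer loop
vertex -1.182 -3.12 1.21
vertex -2.542 -2.136 2.186
vertex -1.497 -2.476 0.812
endloop
endfacet
facet normal 0.594 -0.192 -0.781
outer loop
vertex -1.497 -2.476 0.812
vertex -0.058 -2.184 1.834
vertex -1.182 -3.12 1.21
endloop
endfacet
facet normal -0.595 0.194 0.780
outer loop
vertex -2.228 -2.779 2.585
vertex -1.418 -1.2 2.81
vertex -2.542 -2.136 2.186
endloop
endfacet
facet normal 0.384 -0.785 0.486
outer loop
vertex -1.103 -1.844 3.208
vertex -2.228 -2.779 2.585
vertex -0.058 -2.184 1.834
endloop
endfacet
facet normal -0.593 0.193 0.782
outer loop
vertex -1.103 -1.844 3.208
vertex -1.418 -1.2 2.81
vertex -2.228 -2.779 2.585
endloop
endfacet
facet normal -0.384 0.785 -0.486
outer loop
vertex -2.542 -2.136 2.186
vertex -1.418 -1.2 2.81
vertex -1.497 -2.476 0.812
endloop
endfacet
facet normal 0.594 -0.194 -0.781
outer loop
vertex -0.372 -1.541 1.435
vertex -0.058 -2.184 1.834
vertex -1.497 -2.476 0.812
endloop
endfacet
facet normal -0.383 0.785 -0.486
outer loop
vertex -1.497 -2.476 0.812
vertex -1.418 -1.2 2.81
vertex -0.372 -1.541 1.435
endloop
endfacet
facet normal 0.707 0.589 0.392
outer loop
vertex -0.372 -1.541 1.435
vertex -1.103 -1.844 3.208
vertex -0.058 -2.184 1.834
endloop
endfacet
facet normal 0.707 0.588 0.392
outer loop
vertex -1.418 -1.2 2.81
vertex -1.103 -1.844 3.208
vertex -0.372 -1.541 1.435
endloop
endfacet
facet normal -0.402 0.781 -0.477
outer loop
vertex -2.506 1.492 -2.239
vertex -3.537 1.243 -1.778
vertex -2.813 1.954 -1.224
endloop
endfacet
facet normal 0.284 0.902 -0.325
outer loop
vertex -2.506 1.492 -2.239
vertex -2.813 1.954 -1.224
vertex -1.736 1.56 -1.378
endloop
endfacet
facet normal 0.672 0.387 -0.631
outer loop
vertex -2.506 1.492 -2.239
vertex -1.736 1.56 -1.378
vertex -1.796 0.604 -2.028
endloop
endfacet
facet normal 0.225 -0.051 -0.973
outer loop
vertex -2.506 1.492 -2.239
vertex -1.796 0.604 -2.028
vertex -2.909 0.409 -2.275
endloop
endfacet
facet normal -0.439 0.193 -0.878
outer loop
vertex -2.506 1.492 -2.239
vertex -2.909 0.409 -2.275
vertex -3.537 1.243 -1.778
endloop
endfacet
facet normal 0.365 0.849 0.383
outer loop
vertex -1.736 1.56 -1.378
vertex -2.813 1.954 -1.224
vertex -2.291 1.351 -0.385
endloop
endfacet
facet normal -0.745 0.653 0.136
outer loop
vertex -2.813 1.954 -1.224
vertex -3.537 1.243 -1.778
vertex -3.404 1.156 -0.632
endloop
endfacet
facet normal -0.804 -0.300 -0.513
outer loop
vertex -3.537 1.243 -1.778
vertex -2.909 0.409 -2.275
vertex -3.464 0.2 -1.282
endloop
endfacet
facet normal 0.270 -0.695 -0.667
outer loop
vertex -2.909 0.409 -2.275
vertex -1.796 0.604 -2.028
vertex -2.387 -0.194 -1.436
endloop
endfacet
facet normal 0.993 0.015 -0.114
outer loop
vertex -1.796 0.604 -2.028
vertex -1.736 1.56 -1.378
vertex -1.663 0.517 -0.882
endloop
endfacet
facet normal -0.225 0.051 0.973
outer loop
vertex -2.694 0.268 -0.421
vertex -2.291 1.351 -0.385
vertex -3.404 1.156 -0.632
endloop
endfacet
facet normal -0.672 -0.387 0.631
outer loop
vertex -2.694 0.268 -0.421
vertex -3.404 1.156 -0.632
vertex -3.464 0.2 -1.282
endloop
endfacet
facet normal -0.284 -0.902 0.325
outer loop
vertex -2.694 0.268 -0.421
vertex -3.464 0.2 -1.282
vertex -2.387 -0.194 -1.436
endloop
endfacet
facet normal 0.402 -0.781 0.477
outer loop
vertex -2.694 0.268 -0.421
vertex -2.387 -0.194 -1.436
vertex -1.663 0.517 -0.882
endloop
endfacet
facet normal 0.439 -0.193 0.878
outer loop
vertex -2.694 0.268 -0.421
vertex -1.663 0.517 -0.882
vertex -2.291 1.351 -0.385
endloop
endfacet
facet normal -0.270 0.695 0.667
outer loop
vertex -3.404 1.156 -0.632
vertex -2.291 1.351 -0.385
vertex -2.813 1.954 -1.224
endloop
endfacet
facet normal -0.993 -0.015 0.114
outer loop
vertex -3.464 0.2 -1.282
vertex -3.404 1.156 -0.632
vertex -3.537 1.243 -1.778
endloop
endfacet
facet normal -0.365 -0.849 -0.383
outer loop
vertex -2.387 -0.194 -1.436
vertex -3.464 0.2 -1.282
vertex -2.909 0.409 -2.275
endloop
endfacet
facet normal 0.745 -0.653 -0.136
outer loop
vertex -1.663 0.517 -0.882
vertex -2.387 -0.194 -1.436
vertex -1.796 0.604 -2.028
endloop
endfacet
facet normal 0.804 0.300 0.513
outer loop
vertex -2.291 1.351 -0.385
vertex -1.663 0.517 -0.882
vertex -1.736 1.56 -1.378
endloop
endfacet

endsolid
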